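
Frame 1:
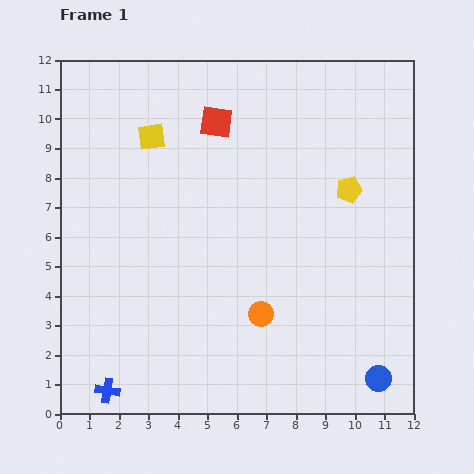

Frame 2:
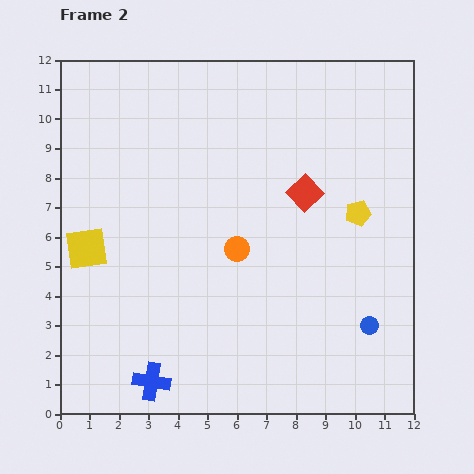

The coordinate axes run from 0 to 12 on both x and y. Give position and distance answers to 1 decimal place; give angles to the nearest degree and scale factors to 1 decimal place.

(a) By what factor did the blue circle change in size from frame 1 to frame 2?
0.7×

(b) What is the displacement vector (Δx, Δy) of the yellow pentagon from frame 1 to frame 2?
(0.3, -0.8)

The yellow pentagon was at (9.8, 7.6) in frame 1 and (10.1, 6.8) in frame 2.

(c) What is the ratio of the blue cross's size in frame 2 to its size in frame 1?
1.5×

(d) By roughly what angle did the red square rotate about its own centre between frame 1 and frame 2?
39° clockwise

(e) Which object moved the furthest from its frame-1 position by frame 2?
the yellow square

(moved 4.4; next 3.8)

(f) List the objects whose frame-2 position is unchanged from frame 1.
none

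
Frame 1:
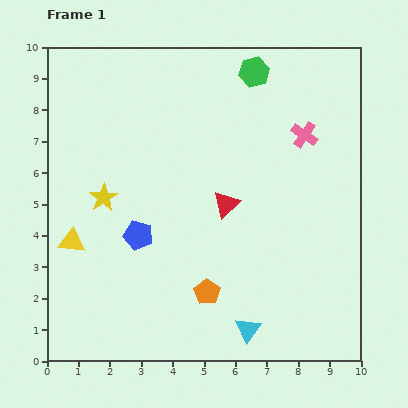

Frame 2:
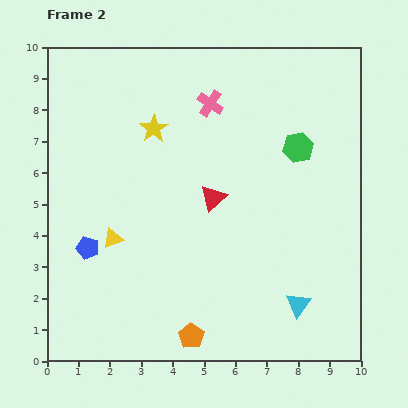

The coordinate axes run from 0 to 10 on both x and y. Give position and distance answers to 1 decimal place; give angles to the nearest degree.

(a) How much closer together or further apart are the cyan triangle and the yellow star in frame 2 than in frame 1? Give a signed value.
+1.0

Distance in frame 1: 6.2. Distance in frame 2: 7.2.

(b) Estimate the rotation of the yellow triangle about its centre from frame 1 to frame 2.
28° counter-clockwise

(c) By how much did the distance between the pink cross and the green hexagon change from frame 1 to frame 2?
+0.5

Distance in frame 1: 2.6. Distance in frame 2: 3.1.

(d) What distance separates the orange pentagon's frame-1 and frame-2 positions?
1.5

The orange pentagon moved from (5.1, 2.2) to (4.6, 0.8), a distance of √(0.5² + 1.4²) ≈ 1.5.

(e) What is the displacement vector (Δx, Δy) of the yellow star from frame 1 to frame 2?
(1.6, 2.2)

The yellow star was at (1.8, 5.2) in frame 1 and (3.4, 7.4) in frame 2.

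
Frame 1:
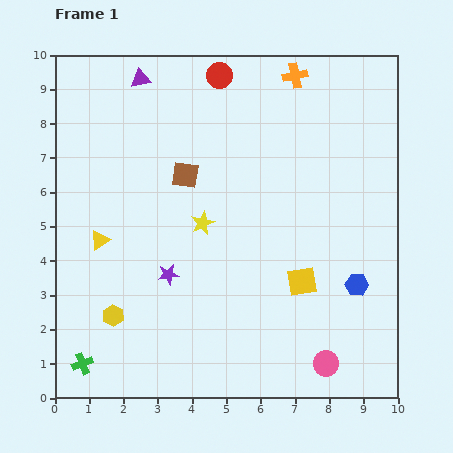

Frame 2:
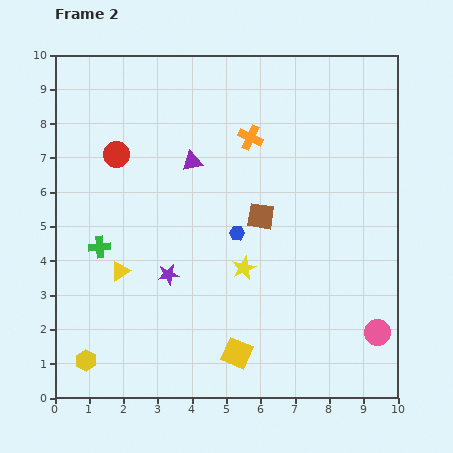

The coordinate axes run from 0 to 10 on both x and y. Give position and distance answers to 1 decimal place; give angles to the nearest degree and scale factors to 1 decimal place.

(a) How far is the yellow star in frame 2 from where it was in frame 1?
1.8

The yellow star moved from (4.3, 5.1) to (5.5, 3.8), a distance of √(1.2² + 1.3²) ≈ 1.8.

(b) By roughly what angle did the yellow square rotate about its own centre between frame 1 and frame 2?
33° clockwise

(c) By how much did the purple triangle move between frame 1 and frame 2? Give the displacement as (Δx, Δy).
(1.5, -2.4)

The purple triangle was at (2.5, 9.3) in frame 1 and (4.0, 6.9) in frame 2.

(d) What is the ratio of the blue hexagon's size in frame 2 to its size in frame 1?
0.6×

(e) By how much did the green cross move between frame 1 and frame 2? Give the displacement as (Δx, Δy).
(0.5, 3.4)

The green cross was at (0.8, 1.0) in frame 1 and (1.3, 4.4) in frame 2.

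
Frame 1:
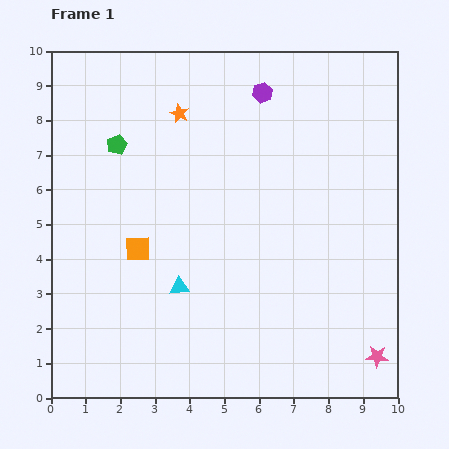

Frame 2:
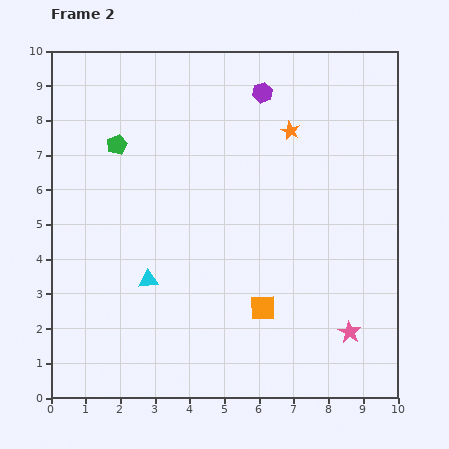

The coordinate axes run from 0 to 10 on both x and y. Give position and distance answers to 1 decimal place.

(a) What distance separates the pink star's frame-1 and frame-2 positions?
1.1

The pink star moved from (9.4, 1.2) to (8.6, 1.9), a distance of √(0.8² + 0.7²) ≈ 1.1.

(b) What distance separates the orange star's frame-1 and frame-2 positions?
3.2

The orange star moved from (3.7, 8.2) to (6.9, 7.7), a distance of √(3.2² + 0.5²) ≈ 3.2.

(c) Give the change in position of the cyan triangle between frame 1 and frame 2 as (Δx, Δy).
(-0.9, 0.2)

The cyan triangle was at (3.7, 3.2) in frame 1 and (2.8, 3.4) in frame 2.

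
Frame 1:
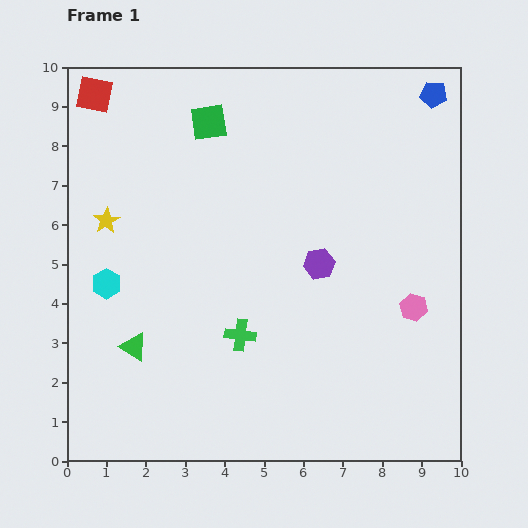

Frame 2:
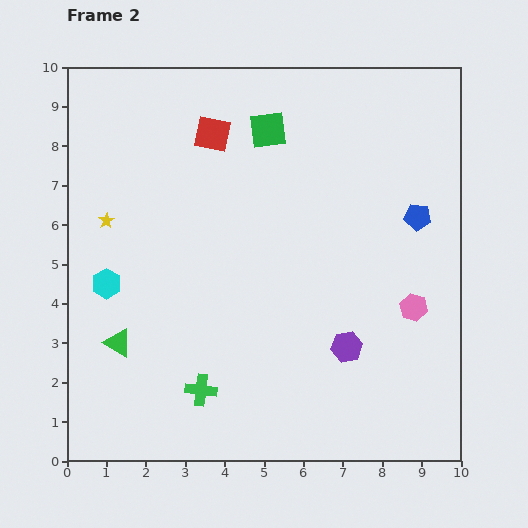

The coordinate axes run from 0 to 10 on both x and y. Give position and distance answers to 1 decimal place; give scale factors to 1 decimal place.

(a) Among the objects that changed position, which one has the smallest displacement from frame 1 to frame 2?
the green triangle

(moved 0.4)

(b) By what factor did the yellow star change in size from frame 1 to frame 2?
0.6×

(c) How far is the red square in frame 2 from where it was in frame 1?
3.2

The red square moved from (0.7, 9.3) to (3.7, 8.3), a distance of √(3.0² + 1.0²) ≈ 3.2.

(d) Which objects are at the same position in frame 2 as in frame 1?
the pink hexagon, the cyan hexagon, the yellow star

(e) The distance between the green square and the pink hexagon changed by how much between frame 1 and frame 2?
-1.2

Distance in frame 1: 7.0. Distance in frame 2: 5.8.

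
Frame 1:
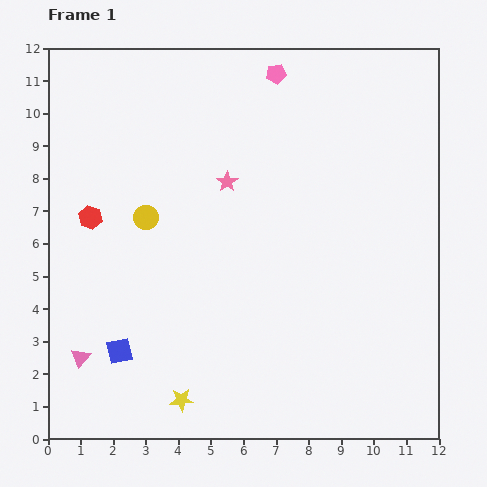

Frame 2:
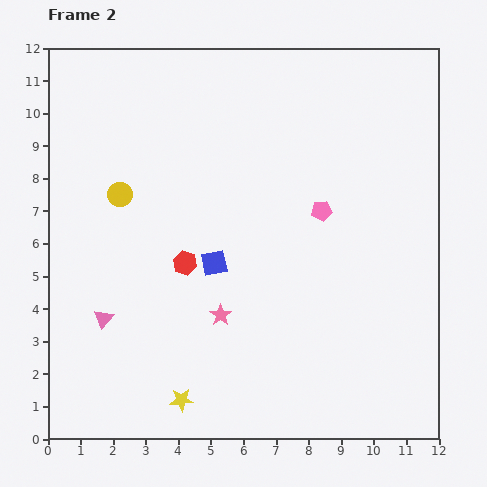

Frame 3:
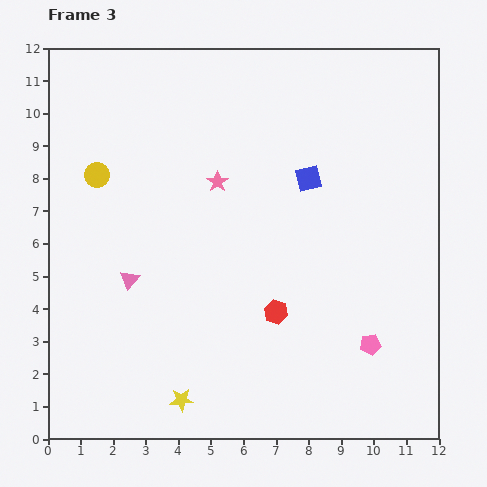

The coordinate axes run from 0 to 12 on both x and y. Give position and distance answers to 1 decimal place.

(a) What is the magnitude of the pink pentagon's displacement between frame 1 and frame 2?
4.4

The pink pentagon moved from (7.0, 11.2) to (8.4, 7.0), a distance of √(1.4² + 4.2²) ≈ 4.4.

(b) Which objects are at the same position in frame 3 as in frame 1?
the yellow star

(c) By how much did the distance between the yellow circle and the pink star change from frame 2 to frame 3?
-1.1

Distance in frame 2: 4.8. Distance in frame 3: 3.7.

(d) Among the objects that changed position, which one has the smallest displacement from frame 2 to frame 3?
the yellow circle

(moved 0.9)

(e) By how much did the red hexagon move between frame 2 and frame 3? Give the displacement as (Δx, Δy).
(2.8, -1.5)

The red hexagon was at (4.2, 5.4) in frame 2 and (7.0, 3.9) in frame 3.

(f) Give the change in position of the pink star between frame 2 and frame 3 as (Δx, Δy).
(-0.1, 4.1)

The pink star was at (5.3, 3.8) in frame 2 and (5.2, 7.9) in frame 3.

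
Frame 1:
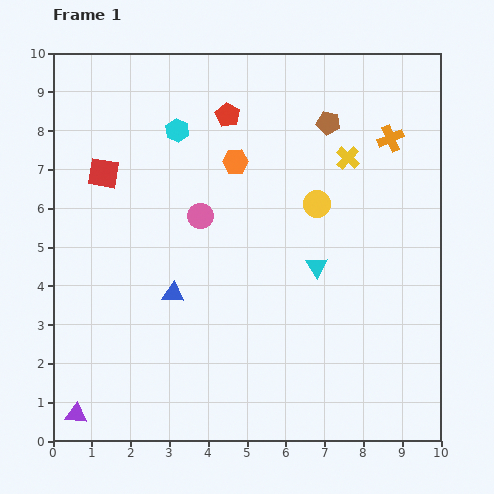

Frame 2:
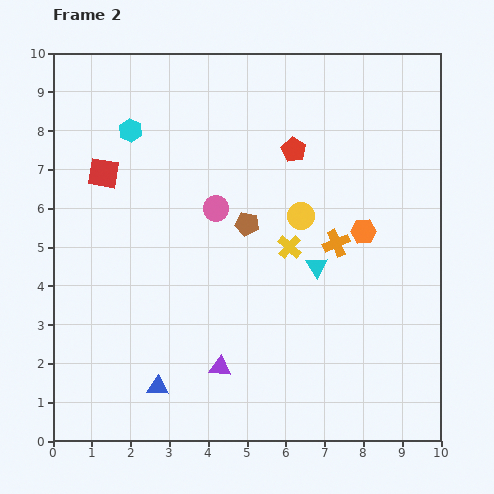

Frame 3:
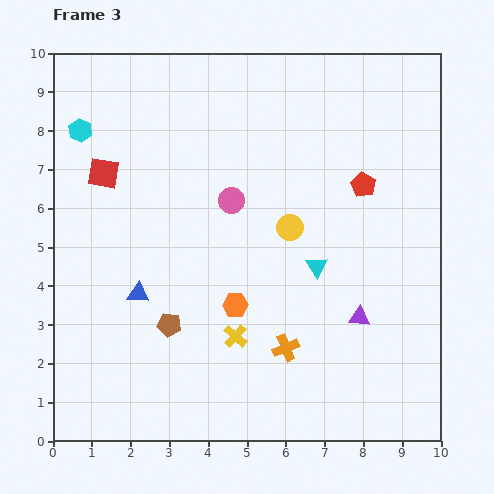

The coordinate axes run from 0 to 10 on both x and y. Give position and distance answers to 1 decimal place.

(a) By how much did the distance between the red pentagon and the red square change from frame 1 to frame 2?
+1.4

Distance in frame 1: 3.5. Distance in frame 2: 4.9.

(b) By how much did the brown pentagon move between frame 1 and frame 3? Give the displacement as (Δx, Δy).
(-4.1, -5.2)

The brown pentagon was at (7.1, 8.2) in frame 1 and (3.0, 3.0) in frame 3.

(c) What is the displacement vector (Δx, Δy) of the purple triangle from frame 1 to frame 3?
(7.3, 2.5)

The purple triangle was at (0.6, 0.7) in frame 1 and (7.9, 3.2) in frame 3.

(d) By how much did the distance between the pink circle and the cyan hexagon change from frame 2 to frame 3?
+1.3

Distance in frame 2: 3.0. Distance in frame 3: 4.3.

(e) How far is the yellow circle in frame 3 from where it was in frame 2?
0.4

The yellow circle moved from (6.4, 5.8) to (6.1, 5.5), a distance of √(0.3² + 0.3²) ≈ 0.4.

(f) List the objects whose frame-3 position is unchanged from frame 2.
the red square, the cyan triangle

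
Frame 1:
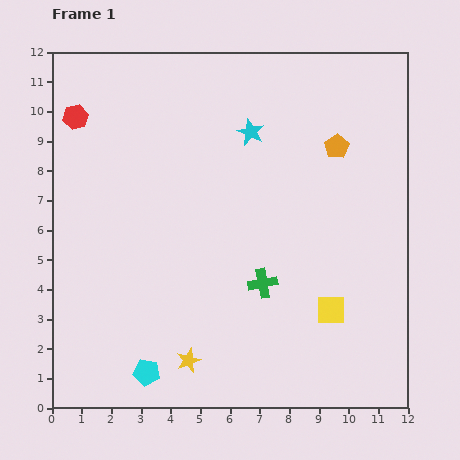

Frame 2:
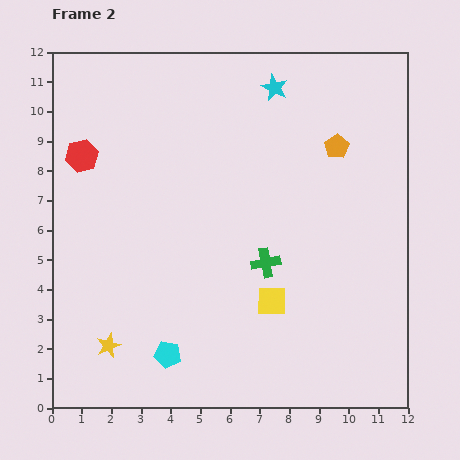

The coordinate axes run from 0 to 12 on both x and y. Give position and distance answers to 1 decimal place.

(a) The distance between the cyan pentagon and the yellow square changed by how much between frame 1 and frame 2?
-2.6

Distance in frame 1: 6.5. Distance in frame 2: 3.9.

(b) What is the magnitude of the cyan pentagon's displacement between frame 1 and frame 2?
0.9

The cyan pentagon moved from (3.2, 1.2) to (3.9, 1.8), a distance of √(0.7² + 0.6²) ≈ 0.9.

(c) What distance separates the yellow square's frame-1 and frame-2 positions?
2.0

The yellow square moved from (9.4, 3.3) to (7.4, 3.6), a distance of √(2.0² + 0.3²) ≈ 2.0.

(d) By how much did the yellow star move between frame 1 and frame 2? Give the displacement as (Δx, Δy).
(-2.7, 0.5)

The yellow star was at (4.6, 1.6) in frame 1 and (1.9, 2.1) in frame 2.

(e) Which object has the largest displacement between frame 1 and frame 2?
the yellow star

(moved 2.7; next 2.0)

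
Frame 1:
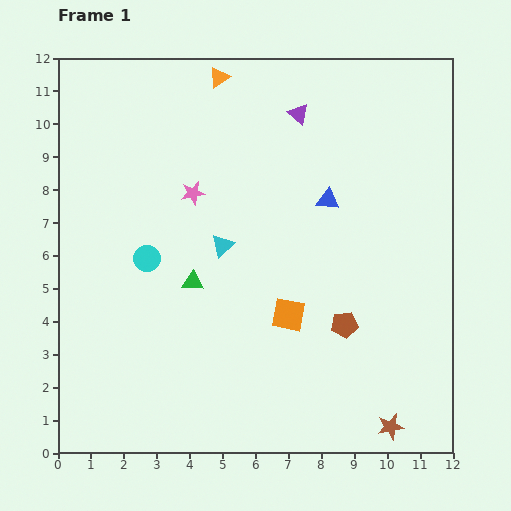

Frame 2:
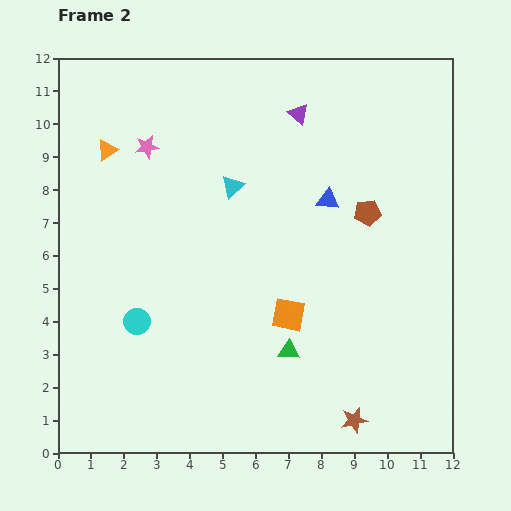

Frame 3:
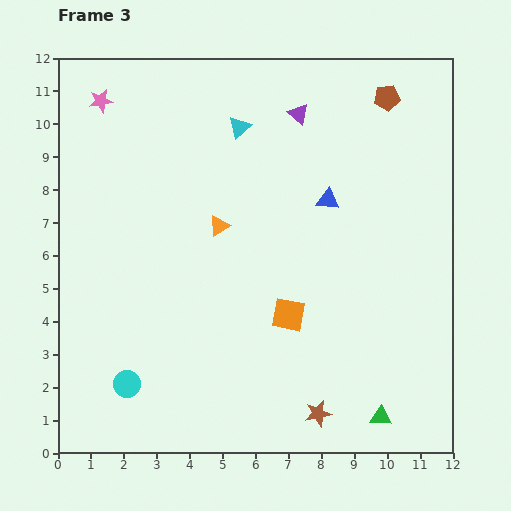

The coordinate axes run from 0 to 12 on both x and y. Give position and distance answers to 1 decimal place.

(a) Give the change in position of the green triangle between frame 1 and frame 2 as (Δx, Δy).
(2.9, -2.1)

The green triangle was at (4.1, 5.2) in frame 1 and (7.0, 3.1) in frame 2.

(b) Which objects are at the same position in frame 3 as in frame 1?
the blue triangle, the purple triangle, the orange square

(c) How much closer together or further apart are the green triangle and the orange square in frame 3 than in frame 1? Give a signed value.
+1.1

Distance in frame 1: 3.1. Distance in frame 3: 4.2.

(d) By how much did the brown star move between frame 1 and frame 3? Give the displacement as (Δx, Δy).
(-2.2, 0.4)

The brown star was at (10.1, 0.8) in frame 1 and (7.9, 1.2) in frame 3.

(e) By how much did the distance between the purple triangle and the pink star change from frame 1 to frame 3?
+2.0

Distance in frame 1: 4.0. Distance in frame 3: 6.0.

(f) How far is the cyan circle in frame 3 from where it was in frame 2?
1.9

The cyan circle moved from (2.4, 4.0) to (2.1, 2.1), a distance of √(0.3² + 1.9²) ≈ 1.9.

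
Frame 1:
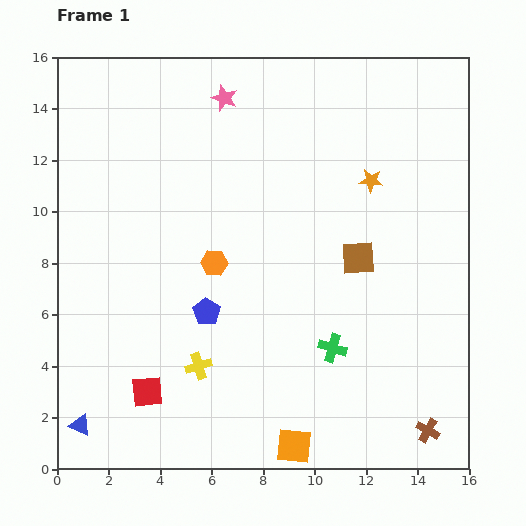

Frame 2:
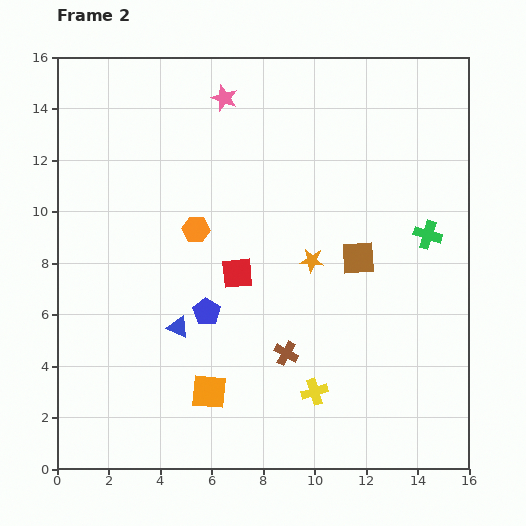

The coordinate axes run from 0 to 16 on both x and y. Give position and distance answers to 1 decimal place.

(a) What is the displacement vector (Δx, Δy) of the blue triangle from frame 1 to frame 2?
(3.8, 3.8)

The blue triangle was at (0.9, 1.7) in frame 1 and (4.7, 5.5) in frame 2.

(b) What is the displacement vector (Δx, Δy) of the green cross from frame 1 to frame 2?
(3.7, 4.4)

The green cross was at (10.7, 4.7) in frame 1 and (14.4, 9.1) in frame 2.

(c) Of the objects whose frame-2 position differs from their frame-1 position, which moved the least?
the orange hexagon

(moved 1.5)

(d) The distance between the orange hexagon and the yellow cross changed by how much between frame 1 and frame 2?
+3.8

Distance in frame 1: 4.0. Distance in frame 2: 7.8.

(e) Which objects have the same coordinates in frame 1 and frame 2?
the brown square, the pink star, the blue pentagon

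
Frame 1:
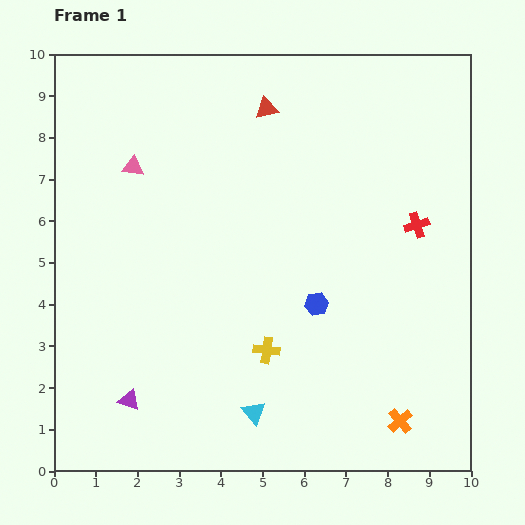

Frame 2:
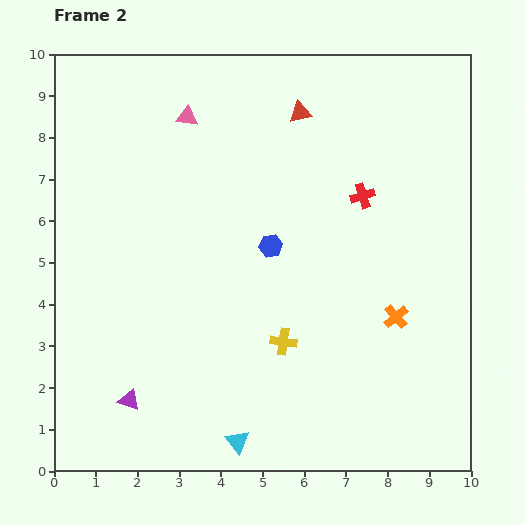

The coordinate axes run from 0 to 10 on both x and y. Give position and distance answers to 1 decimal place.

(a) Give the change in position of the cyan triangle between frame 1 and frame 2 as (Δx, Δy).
(-0.4, -0.7)

The cyan triangle was at (4.8, 1.4) in frame 1 and (4.4, 0.7) in frame 2.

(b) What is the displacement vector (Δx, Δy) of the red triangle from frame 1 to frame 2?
(0.8, -0.1)

The red triangle was at (5.1, 8.7) in frame 1 and (5.9, 8.6) in frame 2.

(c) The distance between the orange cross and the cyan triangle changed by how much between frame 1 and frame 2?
+1.3

Distance in frame 1: 3.5. Distance in frame 2: 4.8.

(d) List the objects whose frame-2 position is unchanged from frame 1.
the purple triangle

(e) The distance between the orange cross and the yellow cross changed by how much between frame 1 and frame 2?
-0.8

Distance in frame 1: 3.6. Distance in frame 2: 2.8.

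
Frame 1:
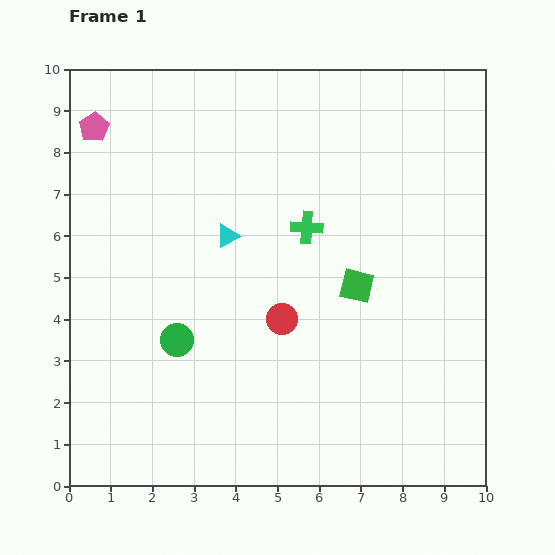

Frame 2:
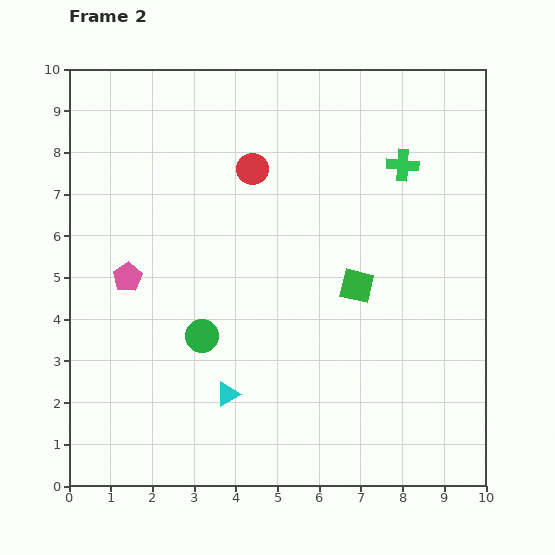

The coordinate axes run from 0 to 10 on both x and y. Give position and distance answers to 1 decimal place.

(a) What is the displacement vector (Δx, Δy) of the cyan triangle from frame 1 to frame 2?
(0.0, -3.8)

The cyan triangle was at (3.8, 6.0) in frame 1 and (3.8, 2.2) in frame 2.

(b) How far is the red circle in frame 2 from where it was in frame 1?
3.7

The red circle moved from (5.1, 4.0) to (4.4, 7.6), a distance of √(0.7² + 3.6²) ≈ 3.7.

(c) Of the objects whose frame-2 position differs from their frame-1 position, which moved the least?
the green circle

(moved 0.6)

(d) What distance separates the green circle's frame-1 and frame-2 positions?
0.6

The green circle moved from (2.6, 3.5) to (3.2, 3.6), a distance of √(0.6² + 0.1²) ≈ 0.6.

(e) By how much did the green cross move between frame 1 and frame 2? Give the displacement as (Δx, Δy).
(2.3, 1.5)

The green cross was at (5.7, 6.2) in frame 1 and (8.0, 7.7) in frame 2.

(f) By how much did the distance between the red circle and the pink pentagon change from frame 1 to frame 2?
-2.4

Distance in frame 1: 6.4. Distance in frame 2: 4.0.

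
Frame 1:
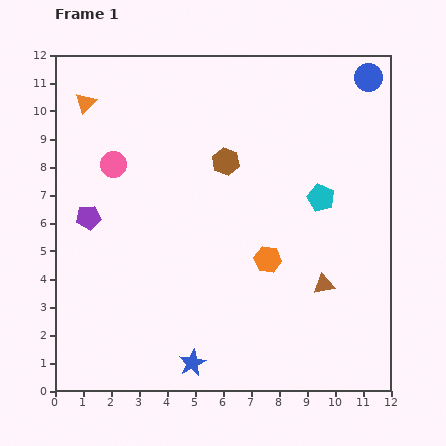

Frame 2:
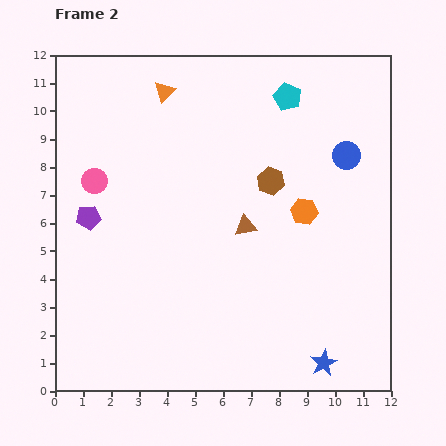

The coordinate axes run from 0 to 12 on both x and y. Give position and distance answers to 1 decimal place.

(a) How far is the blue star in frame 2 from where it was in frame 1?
4.7

The blue star moved from (4.9, 1.0) to (9.6, 1.0), a distance of √(4.7² + 0.0²) ≈ 4.7.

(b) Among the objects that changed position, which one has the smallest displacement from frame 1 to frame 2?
the pink circle

(moved 0.9)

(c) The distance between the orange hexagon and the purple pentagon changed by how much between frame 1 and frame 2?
+1.1

Distance in frame 1: 6.6. Distance in frame 2: 7.7.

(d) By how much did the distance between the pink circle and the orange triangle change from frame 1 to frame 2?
+1.7

Distance in frame 1: 2.4. Distance in frame 2: 4.1.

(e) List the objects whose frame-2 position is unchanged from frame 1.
the purple pentagon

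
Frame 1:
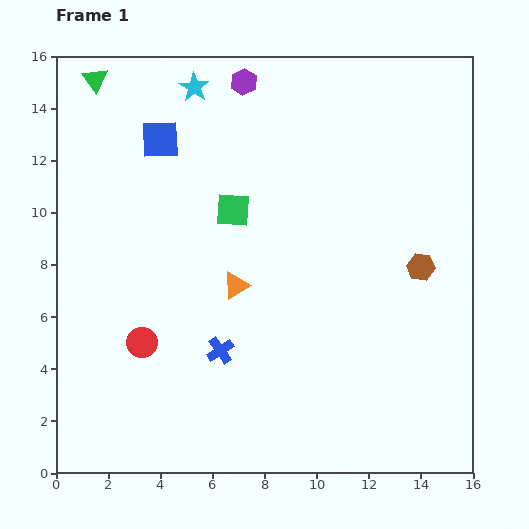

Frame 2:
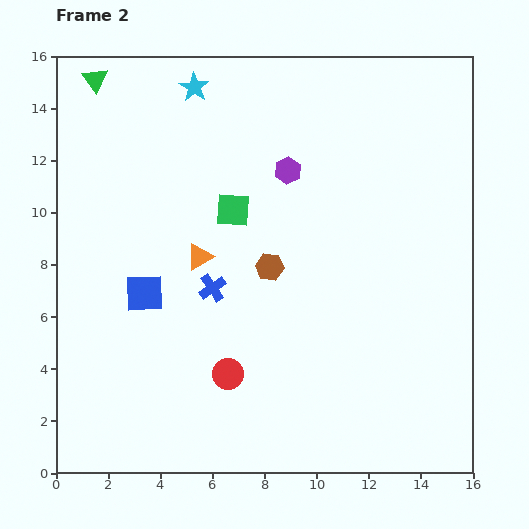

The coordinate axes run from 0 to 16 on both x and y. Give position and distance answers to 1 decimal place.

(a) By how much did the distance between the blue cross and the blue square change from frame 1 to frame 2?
-5.8

Distance in frame 1: 8.4. Distance in frame 2: 2.6.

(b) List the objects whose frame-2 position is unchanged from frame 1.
the green square, the green triangle, the cyan star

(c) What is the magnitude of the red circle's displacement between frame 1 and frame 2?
3.5

The red circle moved from (3.3, 5.0) to (6.6, 3.8), a distance of √(3.3² + 1.2²) ≈ 3.5.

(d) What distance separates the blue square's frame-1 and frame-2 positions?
5.9

The blue square moved from (4.0, 12.8) to (3.4, 6.9), a distance of √(0.6² + 5.9²) ≈ 5.9.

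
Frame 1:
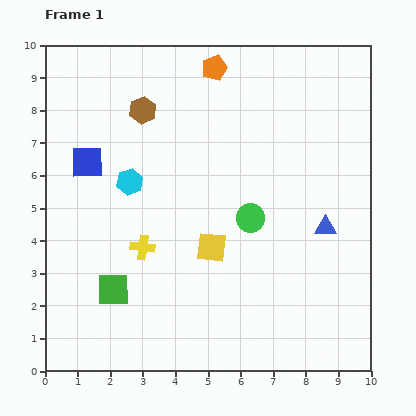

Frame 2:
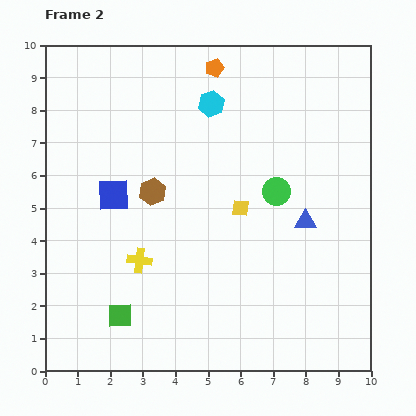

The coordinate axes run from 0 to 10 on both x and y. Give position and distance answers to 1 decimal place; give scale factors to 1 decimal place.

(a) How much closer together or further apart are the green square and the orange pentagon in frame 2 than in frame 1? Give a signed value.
+0.6

Distance in frame 1: 7.5. Distance in frame 2: 8.1.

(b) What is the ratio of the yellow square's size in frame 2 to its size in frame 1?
0.6×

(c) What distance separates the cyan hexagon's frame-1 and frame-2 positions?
3.5

The cyan hexagon moved from (2.6, 5.8) to (5.1, 8.2), a distance of √(2.5² + 2.4²) ≈ 3.5.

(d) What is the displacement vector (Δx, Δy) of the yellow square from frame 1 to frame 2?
(0.9, 1.2)

The yellow square was at (5.1, 3.8) in frame 1 and (6.0, 5.0) in frame 2.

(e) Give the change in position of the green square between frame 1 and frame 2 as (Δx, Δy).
(0.2, -0.8)

The green square was at (2.1, 2.5) in frame 1 and (2.3, 1.7) in frame 2.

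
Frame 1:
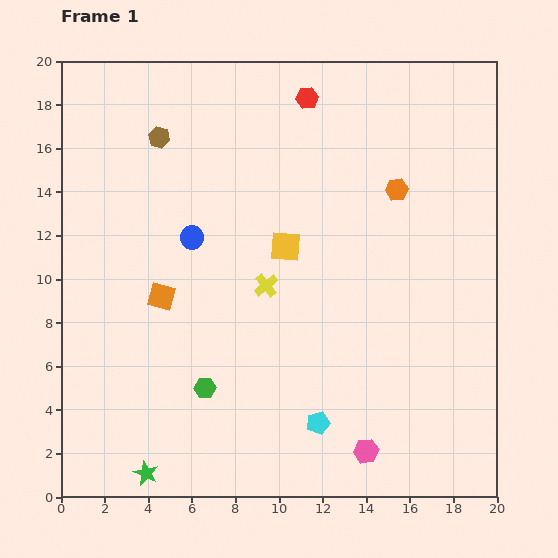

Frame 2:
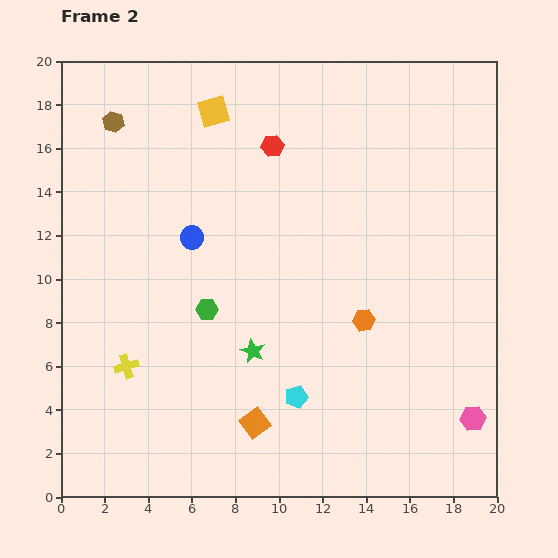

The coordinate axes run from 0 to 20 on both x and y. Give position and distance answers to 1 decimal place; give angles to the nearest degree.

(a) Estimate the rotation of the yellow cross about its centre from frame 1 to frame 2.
23° clockwise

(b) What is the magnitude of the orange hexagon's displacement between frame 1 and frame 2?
6.2

The orange hexagon moved from (15.4, 14.1) to (13.9, 8.1), a distance of √(1.5² + 6.0²) ≈ 6.2.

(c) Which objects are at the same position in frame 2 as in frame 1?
the blue circle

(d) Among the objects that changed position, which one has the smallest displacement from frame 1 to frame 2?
the cyan pentagon

(moved 1.6)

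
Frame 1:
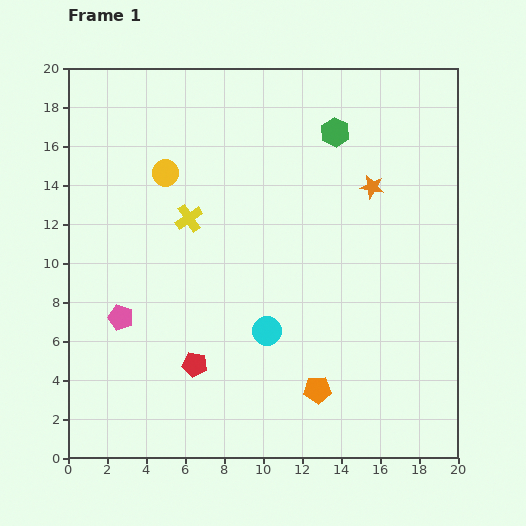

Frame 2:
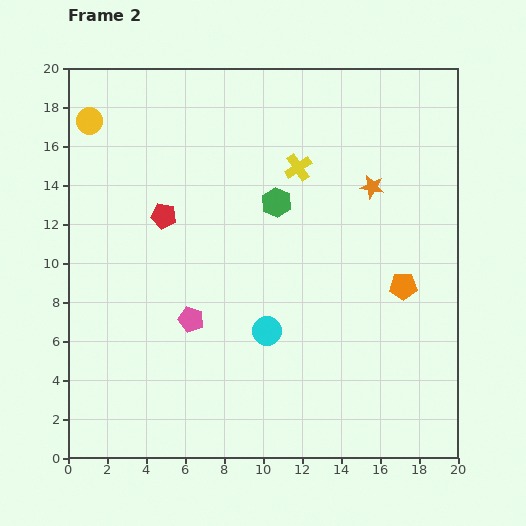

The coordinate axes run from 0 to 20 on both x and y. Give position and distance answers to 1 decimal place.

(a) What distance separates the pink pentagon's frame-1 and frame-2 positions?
3.6

The pink pentagon moved from (2.7, 7.2) to (6.3, 7.1), a distance of √(3.6² + 0.1²) ≈ 3.6.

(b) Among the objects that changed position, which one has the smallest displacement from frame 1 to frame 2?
the pink pentagon

(moved 3.6)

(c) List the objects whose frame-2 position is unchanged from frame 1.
the orange star, the cyan circle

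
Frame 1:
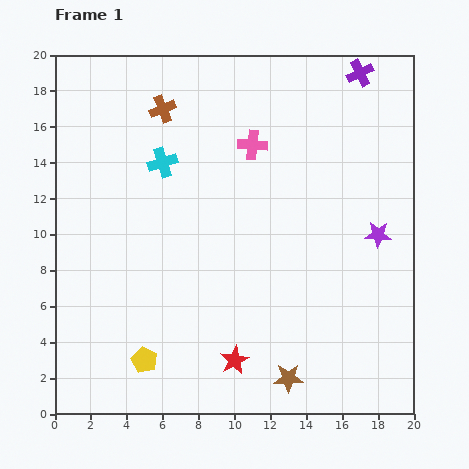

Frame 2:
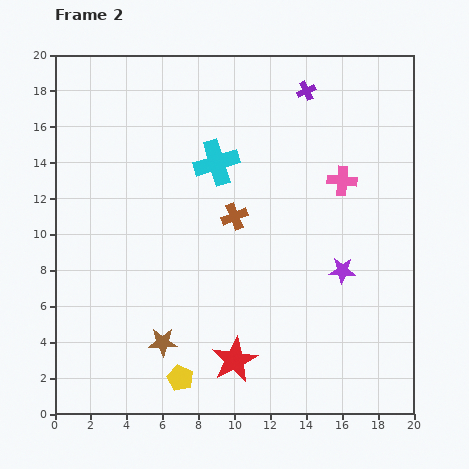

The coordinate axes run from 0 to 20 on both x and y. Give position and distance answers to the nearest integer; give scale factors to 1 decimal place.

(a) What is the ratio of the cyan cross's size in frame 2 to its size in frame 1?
1.5×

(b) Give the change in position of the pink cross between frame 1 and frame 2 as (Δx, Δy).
(5, -2)

The pink cross was at (11, 15) in frame 1 and (16, 13) in frame 2.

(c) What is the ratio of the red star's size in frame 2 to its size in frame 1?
1.6×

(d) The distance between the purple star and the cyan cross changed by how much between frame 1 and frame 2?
-4

Distance in frame 1: 13. Distance in frame 2: 9.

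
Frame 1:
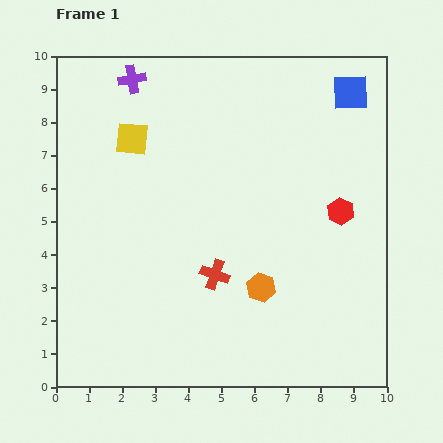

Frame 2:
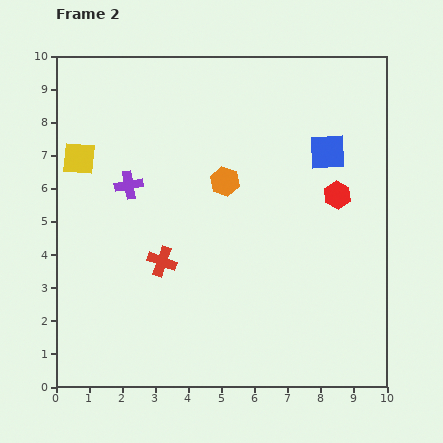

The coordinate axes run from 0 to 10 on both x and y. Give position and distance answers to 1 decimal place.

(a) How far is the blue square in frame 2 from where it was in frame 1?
1.9

The blue square moved from (8.9, 8.9) to (8.2, 7.1), a distance of √(0.7² + 1.8²) ≈ 1.9.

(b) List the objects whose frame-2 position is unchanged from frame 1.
none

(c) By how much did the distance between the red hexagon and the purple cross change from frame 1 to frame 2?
-1.2

Distance in frame 1: 7.5. Distance in frame 2: 6.3.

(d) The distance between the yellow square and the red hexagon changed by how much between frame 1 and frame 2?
+1.2

Distance in frame 1: 6.7. Distance in frame 2: 7.9.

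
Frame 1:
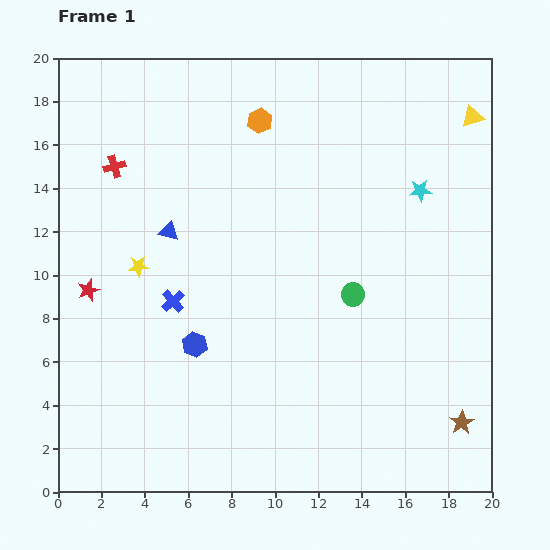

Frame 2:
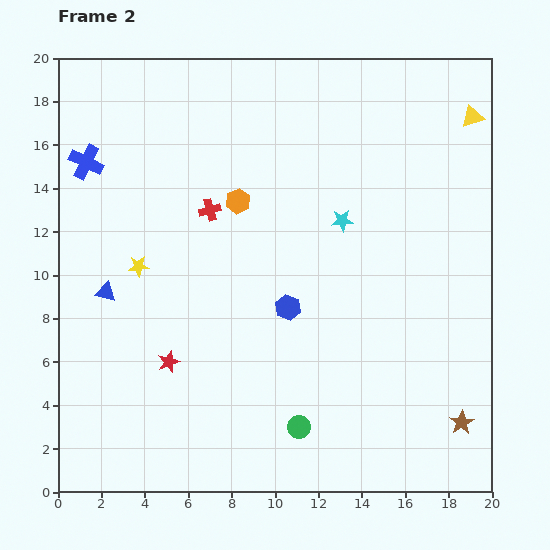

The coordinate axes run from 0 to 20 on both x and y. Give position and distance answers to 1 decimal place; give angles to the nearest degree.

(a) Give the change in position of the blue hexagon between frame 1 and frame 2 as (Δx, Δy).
(4.3, 1.7)

The blue hexagon was at (6.3, 6.8) in frame 1 and (10.6, 8.5) in frame 2.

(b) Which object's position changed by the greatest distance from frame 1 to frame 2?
the blue cross

(moved 7.5; next 6.6)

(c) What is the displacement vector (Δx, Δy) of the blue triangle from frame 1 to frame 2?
(-2.9, -2.8)

The blue triangle was at (5.1, 12.0) in frame 1 and (2.2, 9.2) in frame 2.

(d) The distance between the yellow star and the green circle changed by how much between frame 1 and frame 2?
+0.5

Distance in frame 1: 10.0. Distance in frame 2: 10.5.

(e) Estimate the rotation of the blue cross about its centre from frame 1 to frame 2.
23° counter-clockwise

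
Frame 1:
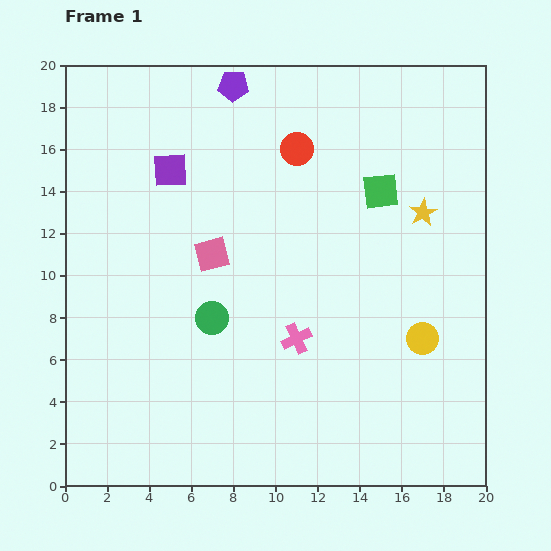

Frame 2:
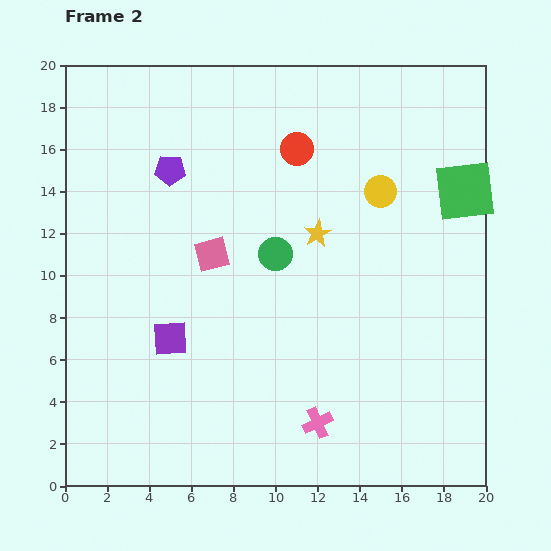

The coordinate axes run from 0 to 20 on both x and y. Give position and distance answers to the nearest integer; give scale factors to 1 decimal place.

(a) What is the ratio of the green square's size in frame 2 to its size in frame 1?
1.7×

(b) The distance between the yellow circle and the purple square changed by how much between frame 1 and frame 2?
-2

Distance in frame 1: 14. Distance in frame 2: 12.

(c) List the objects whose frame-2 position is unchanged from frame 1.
the red circle, the pink square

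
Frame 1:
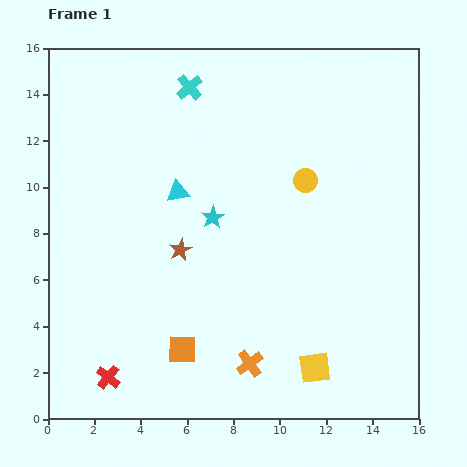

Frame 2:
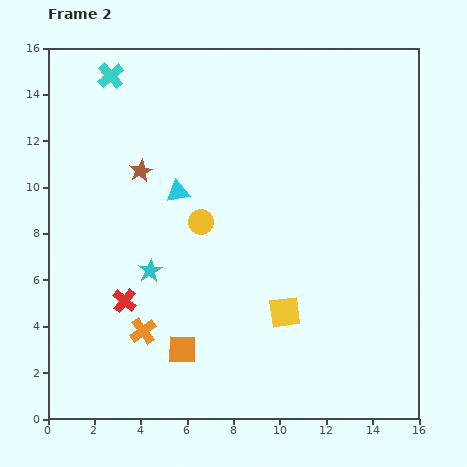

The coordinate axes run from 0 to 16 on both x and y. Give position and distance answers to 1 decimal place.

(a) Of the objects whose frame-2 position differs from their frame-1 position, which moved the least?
the yellow square

(moved 2.7)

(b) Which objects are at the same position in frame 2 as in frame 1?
the orange square, the cyan triangle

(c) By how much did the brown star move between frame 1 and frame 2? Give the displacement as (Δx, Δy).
(-1.7, 3.4)

The brown star was at (5.7, 7.3) in frame 1 and (4.0, 10.7) in frame 2.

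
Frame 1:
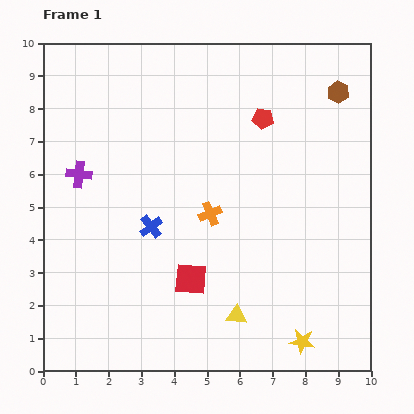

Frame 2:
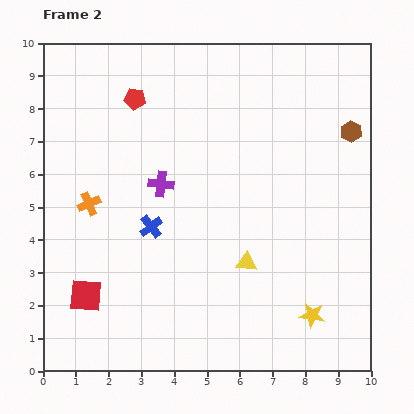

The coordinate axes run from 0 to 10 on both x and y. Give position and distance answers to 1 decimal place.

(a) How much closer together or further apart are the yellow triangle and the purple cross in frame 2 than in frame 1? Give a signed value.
-2.9

Distance in frame 1: 6.4. Distance in frame 2: 3.5.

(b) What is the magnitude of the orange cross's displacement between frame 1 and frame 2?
3.7

The orange cross moved from (5.1, 4.8) to (1.4, 5.1), a distance of √(3.7² + 0.3²) ≈ 3.7.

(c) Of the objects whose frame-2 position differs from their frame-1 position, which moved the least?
the yellow star

(moved 0.9)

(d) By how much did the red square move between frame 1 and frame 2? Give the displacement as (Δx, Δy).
(-3.2, -0.5)

The red square was at (4.5, 2.8) in frame 1 and (1.3, 2.3) in frame 2.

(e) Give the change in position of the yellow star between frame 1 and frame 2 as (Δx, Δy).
(0.3, 0.8)

The yellow star was at (7.9, 0.9) in frame 1 and (8.2, 1.7) in frame 2.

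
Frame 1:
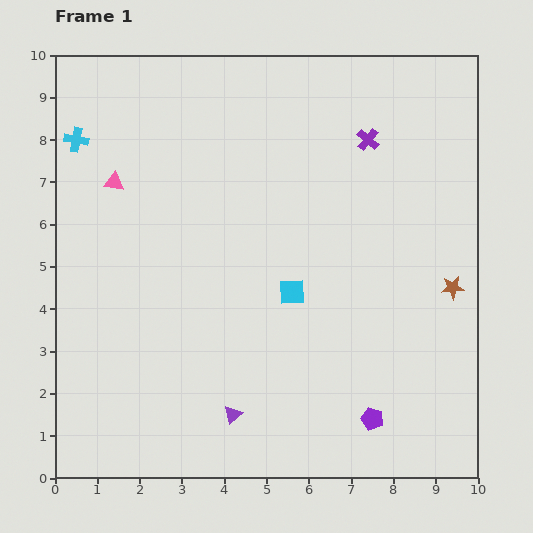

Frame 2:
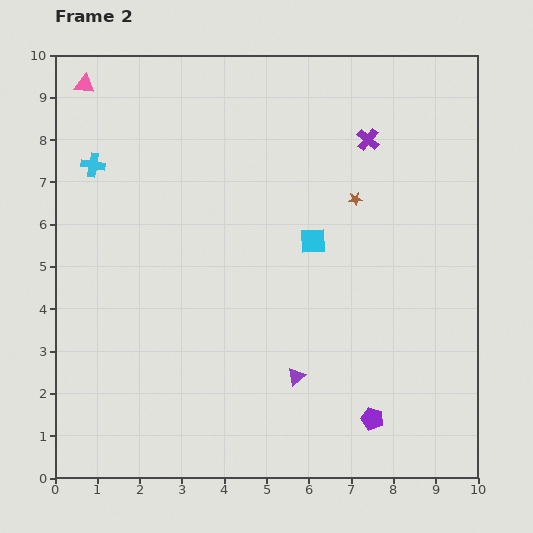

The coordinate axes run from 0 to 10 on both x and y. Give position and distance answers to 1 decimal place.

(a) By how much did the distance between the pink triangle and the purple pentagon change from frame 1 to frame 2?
+2.1

Distance in frame 1: 8.3. Distance in frame 2: 10.4.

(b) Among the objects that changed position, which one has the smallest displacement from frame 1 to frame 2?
the cyan cross

(moved 0.7)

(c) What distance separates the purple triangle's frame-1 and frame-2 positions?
1.7

The purple triangle moved from (4.2, 1.5) to (5.7, 2.4), a distance of √(1.5² + 0.9²) ≈ 1.7.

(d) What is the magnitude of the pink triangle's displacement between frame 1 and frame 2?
2.4

The pink triangle moved from (1.4, 7.0) to (0.7, 9.3), a distance of √(0.7² + 2.3²) ≈ 2.4.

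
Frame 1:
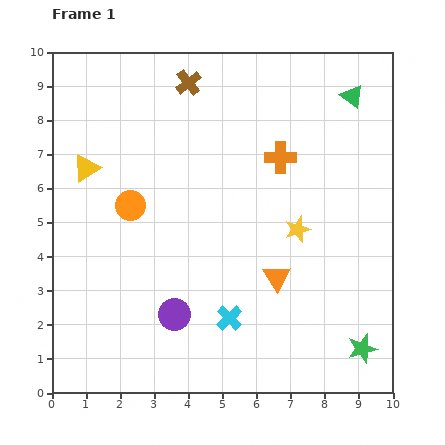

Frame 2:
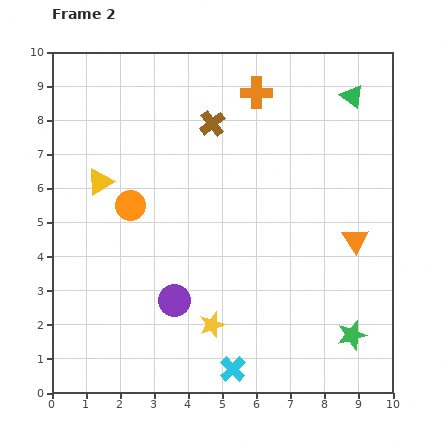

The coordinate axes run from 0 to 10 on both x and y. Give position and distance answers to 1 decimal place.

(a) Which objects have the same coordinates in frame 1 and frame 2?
the orange circle, the green triangle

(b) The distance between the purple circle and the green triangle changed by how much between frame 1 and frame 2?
-0.3

Distance in frame 1: 8.2. Distance in frame 2: 7.9.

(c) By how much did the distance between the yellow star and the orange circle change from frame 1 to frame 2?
-0.7

Distance in frame 1: 4.9. Distance in frame 2: 4.2.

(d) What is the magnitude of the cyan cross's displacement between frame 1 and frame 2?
1.5

The cyan cross moved from (5.2, 2.2) to (5.3, 0.7), a distance of √(0.1² + 1.5²) ≈ 1.5.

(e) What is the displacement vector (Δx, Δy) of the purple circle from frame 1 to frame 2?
(0.0, 0.4)

The purple circle was at (3.6, 2.3) in frame 1 and (3.6, 2.7) in frame 2.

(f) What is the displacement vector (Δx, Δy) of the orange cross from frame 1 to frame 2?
(-0.7, 1.9)

The orange cross was at (6.7, 6.9) in frame 1 and (6.0, 8.8) in frame 2.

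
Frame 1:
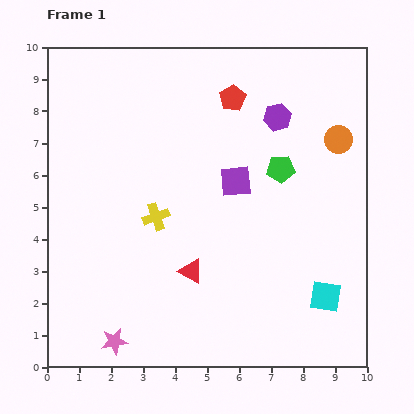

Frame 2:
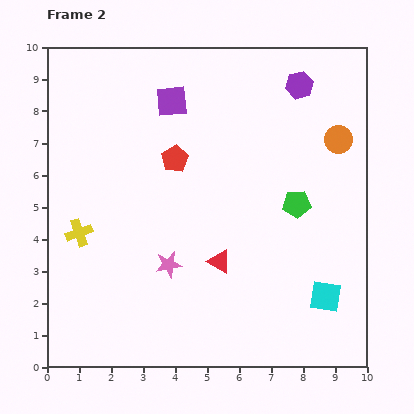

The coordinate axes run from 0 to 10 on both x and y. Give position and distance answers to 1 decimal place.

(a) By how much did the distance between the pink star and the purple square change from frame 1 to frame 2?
-1.2

Distance in frame 1: 6.3. Distance in frame 2: 5.1.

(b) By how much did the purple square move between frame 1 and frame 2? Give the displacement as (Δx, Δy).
(-2.0, 2.5)

The purple square was at (5.9, 5.8) in frame 1 and (3.9, 8.3) in frame 2.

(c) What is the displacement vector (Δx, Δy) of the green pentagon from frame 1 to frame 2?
(0.5, -1.1)

The green pentagon was at (7.3, 6.2) in frame 1 and (7.8, 5.1) in frame 2.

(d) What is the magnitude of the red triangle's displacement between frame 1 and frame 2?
0.9

The red triangle moved from (4.5, 3.0) to (5.4, 3.3), a distance of √(0.9² + 0.3²) ≈ 0.9.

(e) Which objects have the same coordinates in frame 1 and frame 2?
the cyan square, the orange circle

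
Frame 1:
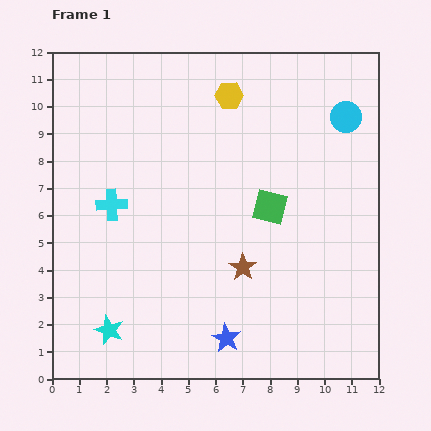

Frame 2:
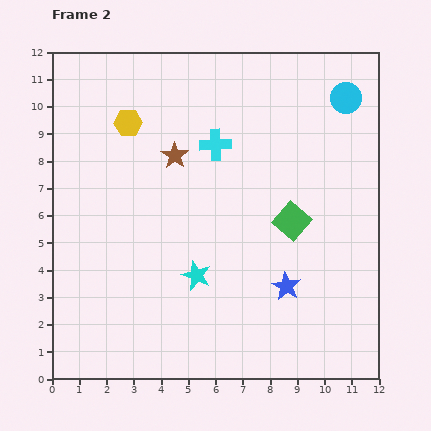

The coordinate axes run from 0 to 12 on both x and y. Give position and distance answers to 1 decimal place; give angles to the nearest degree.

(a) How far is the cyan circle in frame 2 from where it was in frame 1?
0.7

The cyan circle moved from (10.8, 9.6) to (10.8, 10.3), a distance of √(0.0² + 0.7²) ≈ 0.7.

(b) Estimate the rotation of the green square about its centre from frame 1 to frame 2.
26° clockwise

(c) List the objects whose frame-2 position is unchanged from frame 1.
none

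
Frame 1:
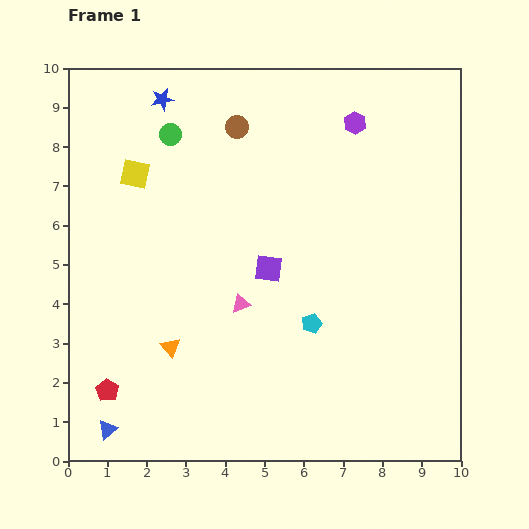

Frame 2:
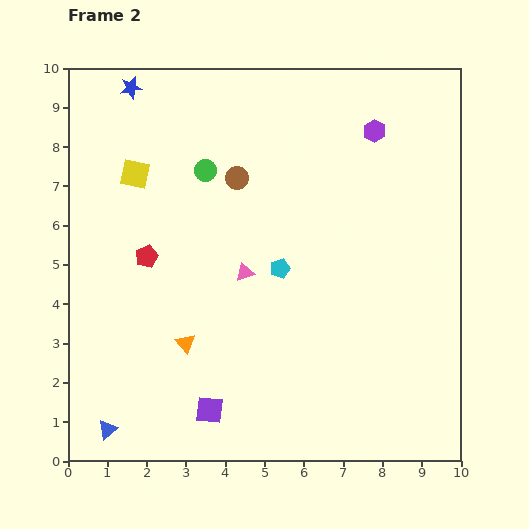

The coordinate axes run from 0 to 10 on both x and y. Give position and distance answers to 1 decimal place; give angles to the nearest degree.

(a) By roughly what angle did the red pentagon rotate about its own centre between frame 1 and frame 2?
19° clockwise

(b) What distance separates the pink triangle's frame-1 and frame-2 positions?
0.8

The pink triangle moved from (4.4, 4.0) to (4.5, 4.8), a distance of √(0.1² + 0.8²) ≈ 0.8.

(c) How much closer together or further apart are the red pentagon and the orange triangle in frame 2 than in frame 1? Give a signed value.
+0.5

Distance in frame 1: 1.9. Distance in frame 2: 2.4.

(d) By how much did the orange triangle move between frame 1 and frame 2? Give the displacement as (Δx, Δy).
(0.4, 0.1)

The orange triangle was at (2.6, 2.9) in frame 1 and (3.0, 3.0) in frame 2.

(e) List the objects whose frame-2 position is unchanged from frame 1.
the yellow square, the blue triangle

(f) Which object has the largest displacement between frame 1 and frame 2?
the purple square

(moved 3.9; next 3.5)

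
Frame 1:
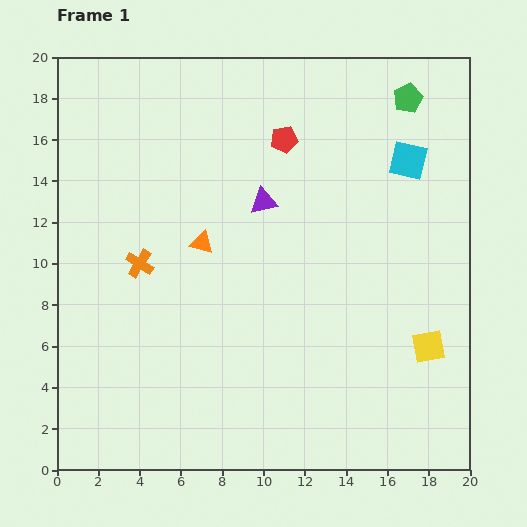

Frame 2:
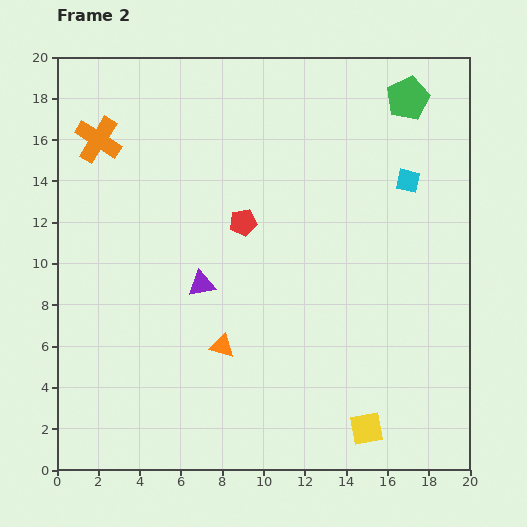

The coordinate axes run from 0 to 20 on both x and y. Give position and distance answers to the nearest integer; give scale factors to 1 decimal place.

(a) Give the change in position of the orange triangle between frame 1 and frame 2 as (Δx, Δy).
(1, -5)

The orange triangle was at (7, 11) in frame 1 and (8, 6) in frame 2.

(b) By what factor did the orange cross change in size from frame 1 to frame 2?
1.6×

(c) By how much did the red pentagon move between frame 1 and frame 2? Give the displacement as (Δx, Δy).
(-2, -4)

The red pentagon was at (11, 16) in frame 1 and (9, 12) in frame 2.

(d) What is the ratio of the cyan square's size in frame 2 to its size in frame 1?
0.6×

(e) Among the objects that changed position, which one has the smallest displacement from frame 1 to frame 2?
the cyan square

(moved 1)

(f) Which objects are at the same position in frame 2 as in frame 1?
the green pentagon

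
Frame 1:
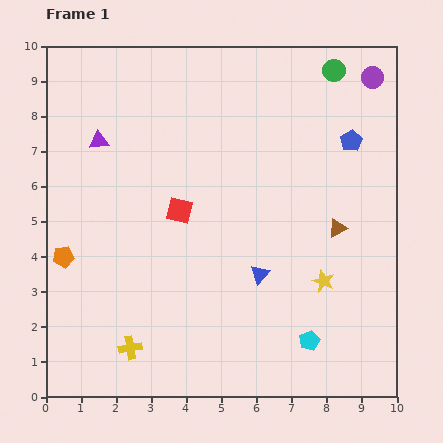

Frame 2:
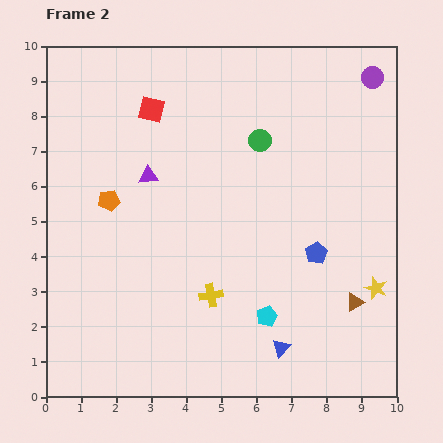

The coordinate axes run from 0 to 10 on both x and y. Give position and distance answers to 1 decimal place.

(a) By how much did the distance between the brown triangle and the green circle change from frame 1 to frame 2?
+0.8

Distance in frame 1: 4.5. Distance in frame 2: 5.3.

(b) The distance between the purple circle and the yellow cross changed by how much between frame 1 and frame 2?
-2.6

Distance in frame 1: 10.3. Distance in frame 2: 7.7.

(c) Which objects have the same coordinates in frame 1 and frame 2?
the purple circle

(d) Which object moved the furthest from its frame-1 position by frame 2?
the blue pentagon

(moved 3.4; next 3.0)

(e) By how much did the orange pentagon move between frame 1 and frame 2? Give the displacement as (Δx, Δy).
(1.3, 1.6)

The orange pentagon was at (0.5, 4.0) in frame 1 and (1.8, 5.6) in frame 2.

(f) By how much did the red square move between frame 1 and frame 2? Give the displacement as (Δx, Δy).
(-0.8, 2.9)

The red square was at (3.8, 5.3) in frame 1 and (3.0, 8.2) in frame 2.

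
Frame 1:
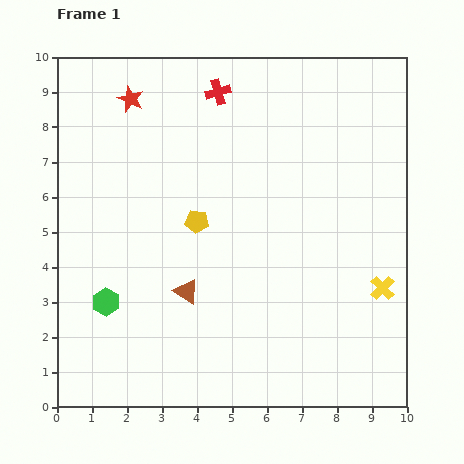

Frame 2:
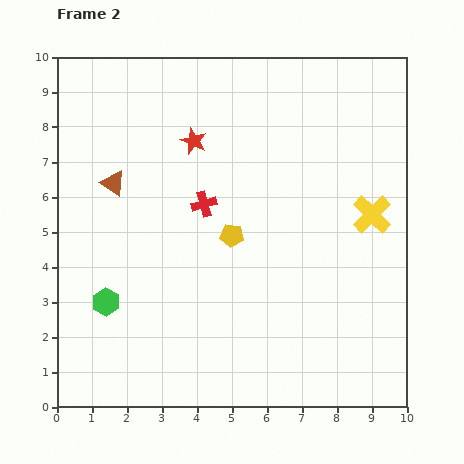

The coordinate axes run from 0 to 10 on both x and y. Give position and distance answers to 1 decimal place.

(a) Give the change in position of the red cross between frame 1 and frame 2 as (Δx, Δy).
(-0.4, -3.2)

The red cross was at (4.6, 9.0) in frame 1 and (4.2, 5.8) in frame 2.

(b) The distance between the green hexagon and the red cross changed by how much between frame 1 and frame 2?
-2.8

Distance in frame 1: 6.8. Distance in frame 2: 4.0.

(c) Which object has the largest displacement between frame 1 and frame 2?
the brown triangle

(moved 3.7; next 3.2)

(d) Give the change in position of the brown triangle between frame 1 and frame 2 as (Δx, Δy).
(-2.1, 3.1)

The brown triangle was at (3.7, 3.3) in frame 1 and (1.6, 6.4) in frame 2.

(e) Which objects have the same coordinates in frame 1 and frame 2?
the green hexagon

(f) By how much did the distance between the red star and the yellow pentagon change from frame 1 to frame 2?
-1.1

Distance in frame 1: 4.0. Distance in frame 2: 2.9.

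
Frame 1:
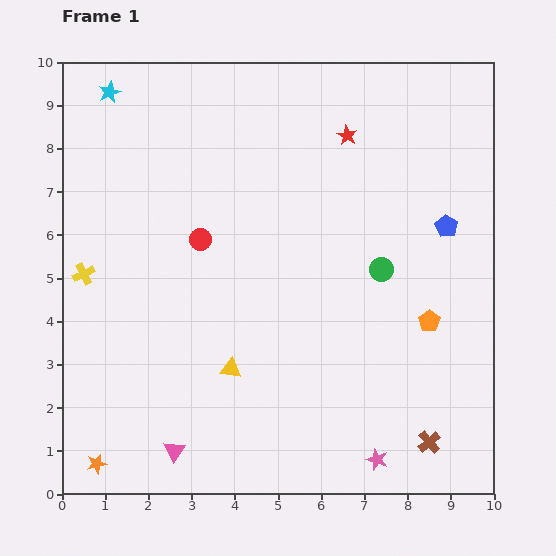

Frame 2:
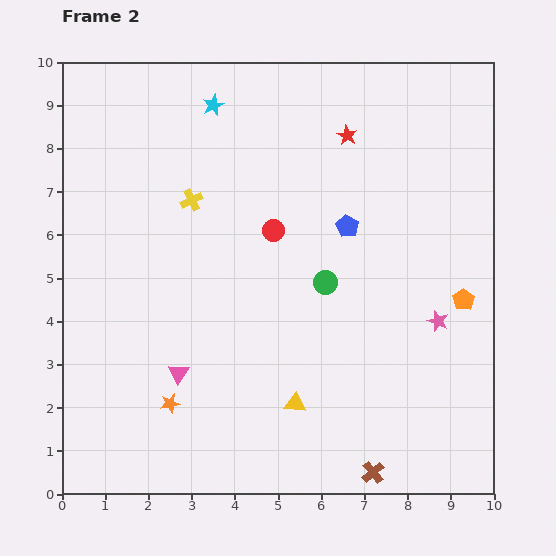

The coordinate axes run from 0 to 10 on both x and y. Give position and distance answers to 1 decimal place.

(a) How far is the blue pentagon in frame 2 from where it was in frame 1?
2.3

The blue pentagon moved from (8.9, 6.2) to (6.6, 6.2), a distance of √(2.3² + 0.0²) ≈ 2.3.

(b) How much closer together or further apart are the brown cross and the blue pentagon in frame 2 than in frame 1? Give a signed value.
+0.7

Distance in frame 1: 5.0. Distance in frame 2: 5.7.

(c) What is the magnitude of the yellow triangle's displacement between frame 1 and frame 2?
1.7

The yellow triangle moved from (3.9, 2.9) to (5.4, 2.1), a distance of √(1.5² + 0.8²) ≈ 1.7.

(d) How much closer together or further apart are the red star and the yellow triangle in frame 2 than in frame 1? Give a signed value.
+0.3

Distance in frame 1: 6.0. Distance in frame 2: 6.3.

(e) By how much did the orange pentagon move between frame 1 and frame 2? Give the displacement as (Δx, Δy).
(0.8, 0.5)

The orange pentagon was at (8.5, 4.0) in frame 1 and (9.3, 4.5) in frame 2.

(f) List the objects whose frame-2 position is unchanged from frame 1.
the red star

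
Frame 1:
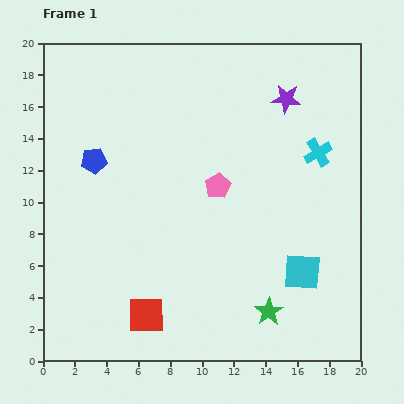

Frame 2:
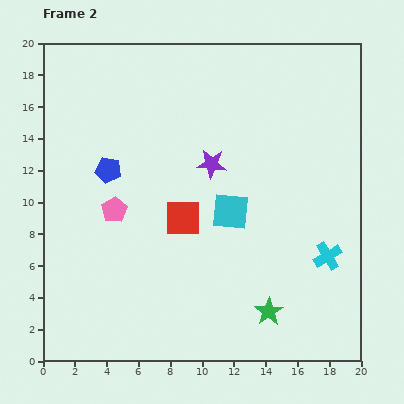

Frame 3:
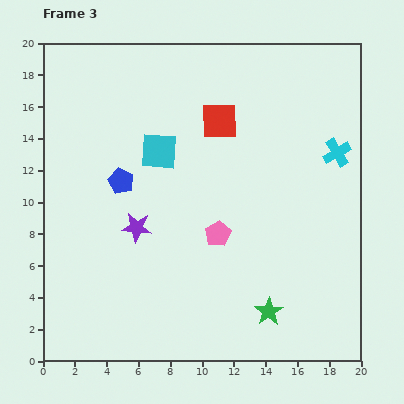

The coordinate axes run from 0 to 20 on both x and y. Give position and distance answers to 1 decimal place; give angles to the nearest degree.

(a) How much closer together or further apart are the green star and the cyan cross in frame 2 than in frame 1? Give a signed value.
-5.4

Distance in frame 1: 10.5. Distance in frame 2: 5.1.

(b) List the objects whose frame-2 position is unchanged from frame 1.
the green star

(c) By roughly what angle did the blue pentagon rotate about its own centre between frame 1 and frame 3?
30° clockwise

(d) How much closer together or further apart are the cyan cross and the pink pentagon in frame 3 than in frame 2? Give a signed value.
-4.6

Distance in frame 2: 13.7. Distance in frame 3: 9.1.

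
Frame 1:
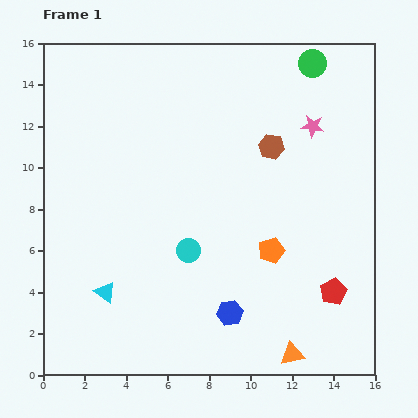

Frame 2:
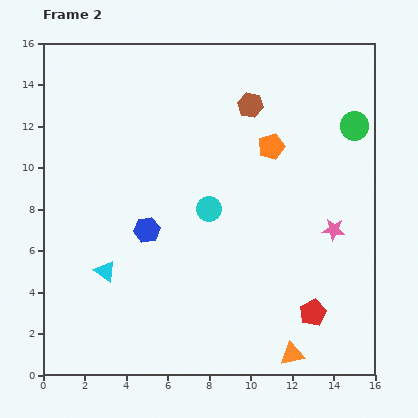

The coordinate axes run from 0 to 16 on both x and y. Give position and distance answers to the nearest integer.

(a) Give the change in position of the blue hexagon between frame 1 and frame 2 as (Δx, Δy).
(-4, 4)

The blue hexagon was at (9, 3) in frame 1 and (5, 7) in frame 2.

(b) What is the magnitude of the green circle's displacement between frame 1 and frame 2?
4

The green circle moved from (13, 15) to (15, 12), a distance of √(2² + 3²) ≈ 4.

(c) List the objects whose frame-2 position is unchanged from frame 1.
the orange triangle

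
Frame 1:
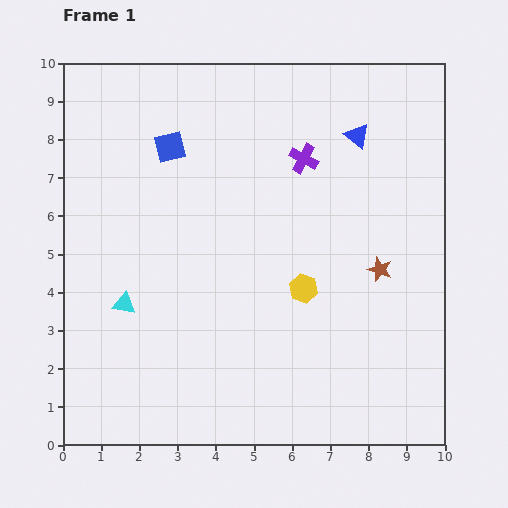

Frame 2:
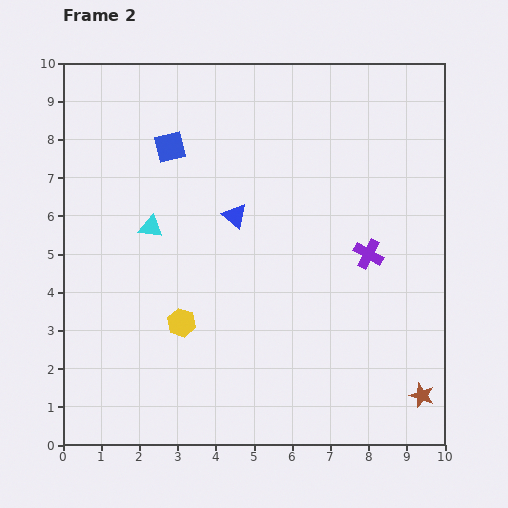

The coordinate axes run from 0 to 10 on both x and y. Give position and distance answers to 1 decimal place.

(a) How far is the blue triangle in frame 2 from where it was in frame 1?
3.8

The blue triangle moved from (7.7, 8.1) to (4.5, 6.0), a distance of √(3.2² + 2.1²) ≈ 3.8.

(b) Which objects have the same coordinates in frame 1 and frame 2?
the blue square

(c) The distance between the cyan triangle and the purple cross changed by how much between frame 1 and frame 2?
-0.3

Distance in frame 1: 6.0. Distance in frame 2: 5.7.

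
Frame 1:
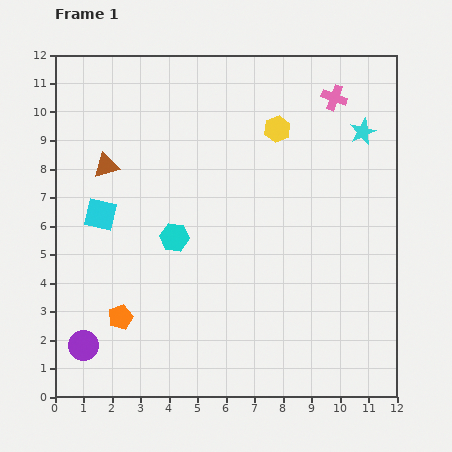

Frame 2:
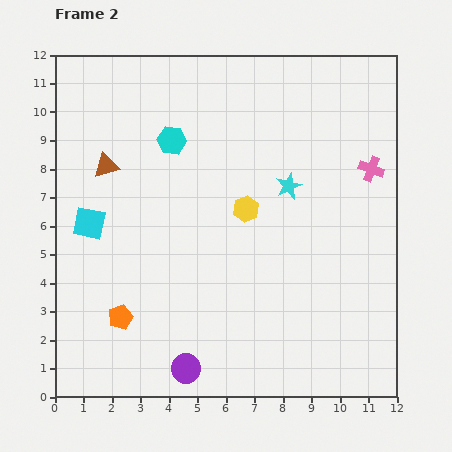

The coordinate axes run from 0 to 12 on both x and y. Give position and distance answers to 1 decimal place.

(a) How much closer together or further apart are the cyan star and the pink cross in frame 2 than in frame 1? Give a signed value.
+1.4

Distance in frame 1: 1.6. Distance in frame 2: 3.0.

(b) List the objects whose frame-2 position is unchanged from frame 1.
the orange pentagon, the brown triangle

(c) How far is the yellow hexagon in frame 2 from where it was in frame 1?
3.0

The yellow hexagon moved from (7.8, 9.4) to (6.7, 6.6), a distance of √(1.1² + 2.8²) ≈ 3.0.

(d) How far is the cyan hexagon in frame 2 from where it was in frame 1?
3.4

The cyan hexagon moved from (4.2, 5.6) to (4.1, 9.0), a distance of √(0.1² + 3.4²) ≈ 3.4.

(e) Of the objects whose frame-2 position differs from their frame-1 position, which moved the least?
the cyan square

(moved 0.5)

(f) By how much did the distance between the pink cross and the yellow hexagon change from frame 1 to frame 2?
+2.3

Distance in frame 1: 2.3. Distance in frame 2: 4.6.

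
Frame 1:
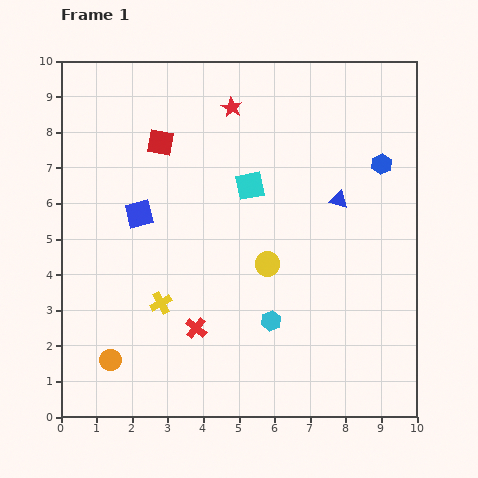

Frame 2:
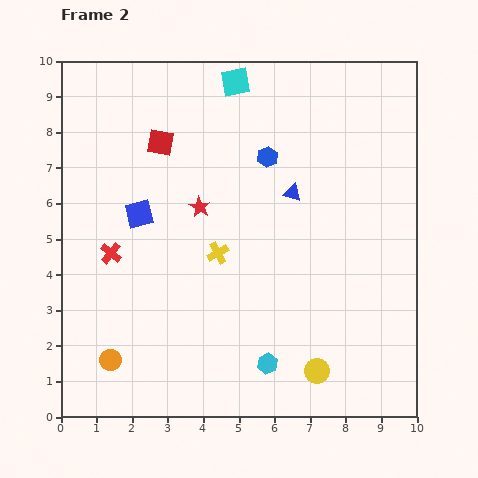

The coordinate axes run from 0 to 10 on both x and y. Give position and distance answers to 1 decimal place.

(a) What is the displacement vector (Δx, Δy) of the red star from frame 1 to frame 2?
(-0.9, -2.8)

The red star was at (4.8, 8.7) in frame 1 and (3.9, 5.9) in frame 2.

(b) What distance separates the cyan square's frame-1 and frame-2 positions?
2.9

The cyan square moved from (5.3, 6.5) to (4.9, 9.4), a distance of √(0.4² + 2.9²) ≈ 2.9.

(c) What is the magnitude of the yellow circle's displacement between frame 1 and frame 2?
3.3

The yellow circle moved from (5.8, 4.3) to (7.2, 1.3), a distance of √(1.4² + 3.0²) ≈ 3.3.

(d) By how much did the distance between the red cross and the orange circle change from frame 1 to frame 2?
+0.4

Distance in frame 1: 2.6. Distance in frame 2: 3.0.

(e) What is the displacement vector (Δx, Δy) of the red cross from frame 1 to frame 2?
(-2.4, 2.1)

The red cross was at (3.8, 2.5) in frame 1 and (1.4, 4.6) in frame 2.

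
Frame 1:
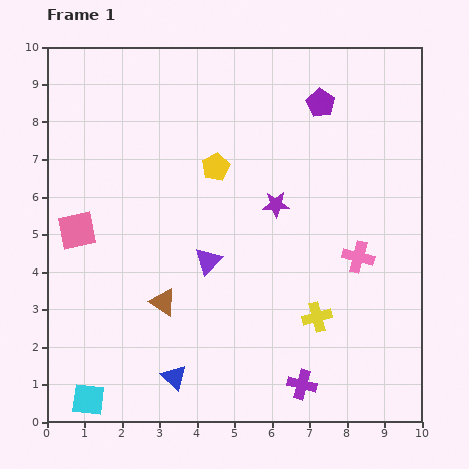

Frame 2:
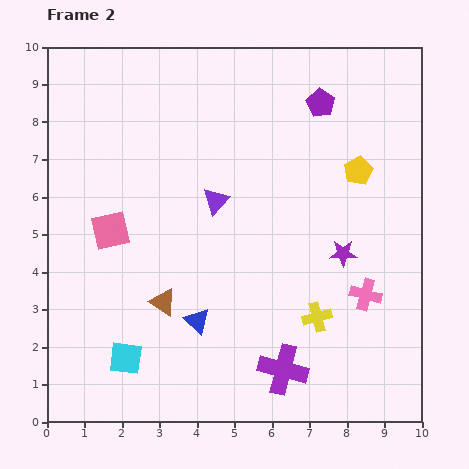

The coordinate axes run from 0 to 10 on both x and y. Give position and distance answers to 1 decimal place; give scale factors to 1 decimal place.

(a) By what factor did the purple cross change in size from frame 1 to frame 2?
1.7×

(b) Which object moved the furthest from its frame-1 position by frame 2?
the yellow pentagon

(moved 3.8; next 2.2)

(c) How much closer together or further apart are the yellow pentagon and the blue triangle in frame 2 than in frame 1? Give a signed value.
+0.2

Distance in frame 1: 5.7. Distance in frame 2: 5.9.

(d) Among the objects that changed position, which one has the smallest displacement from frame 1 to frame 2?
the purple cross

(moved 0.6)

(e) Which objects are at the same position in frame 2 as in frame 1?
the purple pentagon, the brown triangle, the yellow cross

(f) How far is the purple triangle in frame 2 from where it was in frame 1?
1.6

The purple triangle moved from (4.3, 4.3) to (4.5, 5.9), a distance of √(0.2² + 1.6²) ≈ 1.6.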